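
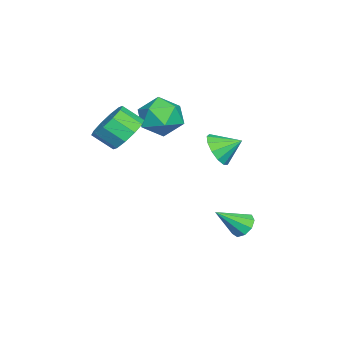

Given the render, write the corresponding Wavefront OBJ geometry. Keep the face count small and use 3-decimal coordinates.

v -2.333 0.104 2.281
v -1.353 -0.527 2.56
v -3.427 -1.473 2.56
v -2.447 -2.104 2.839
v -2.839 -1.246 3.579
v -2.162 -0.272 3.407
v -2.618 -1.728 1.713
v -1.941 -0.754 1.541
v -1.529 -1.66 2.209
v -1.665 -1.361 3.362
v -3.115 -0.639 1.758
v -3.251 -0.34 2.911
v -0.503 -1.956 2.202
v 0.452 -2.218 1.798
v 0.518 -3.206 2.593
v -0.437 -2.944 2.998
v 0.552 -1.804 2.304
v 0.617 -2.792 3.099
v 0.248 -1.448 2.771
v 0.314 -2.436 3.566
v -0.342 -1.286 3.021
v -0.277 -2.274 3.817
v -0.994 -1.38 2.959
v -0.928 -2.368 3.754
v -1.458 -1.694 2.607
v -1.392 -2.682 3.402
v -1.557 -2.108 2.101
v -1.492 -3.096 2.896
v -1.254 -2.464 1.634
v -1.188 -3.452 2.429
v -0.663 -2.626 1.383
v -0.598 -3.614 2.179
v -0.012 -2.532 1.446
v 0.054 -3.52 2.241
v -0.355 3.324 -2.77
v 0.281 3.563 -2.975
v 0.415 2.236 -1.65
v 0.116 3.828 -2.603
v -0.27 3.858 -2.309
v -0.696 3.637 -2.231
v -0.962 3.27 -2.405
v -0.944 2.928 -2.749
v -0.651 2.771 -3.103
v -0.219 2.873 -3.301
v 0.149 3.186 -3.25
v 0.851 2.425 2.523
v 1.746 2.643 2.393
v 0.689 3.455 3.137
v 1.484 2.844 1.986
v 1.022 2.913 1.75
v 0.505 2.826 1.759
v 0.098 2.612 2.01
v -0.07 2.339 2.425
v 0.055 2.093 2.87
v 0.432 1.952 3.206
v 0.942 1.962 3.324
v 1.424 2.118 3.189
v 1.723 2.372 2.842
f 1 12 6
f 1 6 2
f 1 2 8
f 1 8 11
f 1 11 12
f 2 6 10
f 6 12 5
f 12 11 3
f 11 8 7
f 8 2 9
f 4 10 5
f 4 5 3
f 4 3 7
f 4 7 9
f 4 9 10
f 5 10 6
f 3 5 12
f 7 3 11
f 9 7 8
f 10 9 2
f 14 13 17
f 14 17 15
f 15 17 18
f 15 18 16
f 17 13 19
f 17 19 18
f 18 19 20
f 18 20 16
f 19 13 21
f 19 21 20
f 20 21 22
f 20 22 16
f 21 13 23
f 21 23 22
f 22 23 24
f 22 24 16
f 23 13 25
f 23 25 24
f 24 25 26
f 24 26 16
f 25 13 27
f 25 27 26
f 26 27 28
f 26 28 16
f 27 13 29
f 27 29 28
f 28 29 30
f 28 30 16
f 29 13 31
f 29 31 30
f 30 31 32
f 30 32 16
f 31 13 33
f 31 33 32
f 32 33 34
f 32 34 16
f 33 13 14
f 33 14 34
f 34 14 15
f 34 15 16
f 36 35 38
f 36 38 37
f 38 35 39
f 38 39 37
f 39 35 40
f 39 40 37
f 40 35 41
f 40 41 37
f 41 35 42
f 41 42 37
f 42 35 43
f 42 43 37
f 43 35 44
f 43 44 37
f 44 35 45
f 44 45 37
f 45 35 36
f 45 36 37
f 47 46 49
f 47 49 48
f 49 46 50
f 49 50 48
f 50 46 51
f 50 51 48
f 51 46 52
f 51 52 48
f 52 46 53
f 52 53 48
f 53 46 54
f 53 54 48
f 54 46 55
f 54 55 48
f 55 46 56
f 55 56 48
f 56 46 57
f 56 57 48
f 57 46 58
f 57 58 48
f 58 46 47
f 58 47 48



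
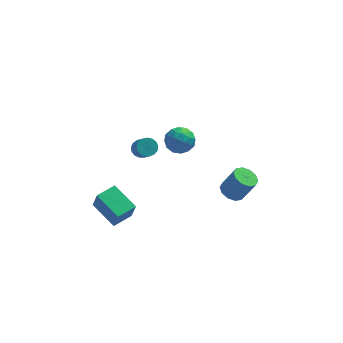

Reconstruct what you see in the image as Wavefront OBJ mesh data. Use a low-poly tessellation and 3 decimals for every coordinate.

v -4.699 -0.251 -3.602
v -4.44 -0.671 -2.292
v -3.671 0.605 -3.532
v -3.411 0.186 -2.222
v -3.509 -1.626 -4.278
v -3.249 -2.045 -2.968
v -2.48 -0.769 -4.208
v -2.221 -1.189 -2.898
v -1.791 3.196 -1.626
v -1.161 3.345 -1.685
v -0.839 2.394 -0.653
v -1.469 2.244 -0.594
v -1.265 3.544 -1.469
v -0.943 2.592 -0.438
v -1.489 3.663 -1.289
v -1.167 2.711 -0.258
v -1.783 3.675 -1.186
v -1.46 2.723 -0.155
v -2.078 3.577 -1.184
v -1.756 2.625 -0.153
v -2.308 3.392 -1.283
v -1.985 2.44 -0.252
v -2.419 3.162 -1.461
v -2.097 2.21 -0.429
v -2.387 2.94 -1.676
v -2.064 1.988 -0.645
v -2.218 2.776 -1.88
v -1.895 1.824 -0.848
v -1.951 2.709 -2.025
v -1.628 1.757 -0.994
v -1.648 2.753 -2.079
v -1.325 1.801 -1.048
v -1.378 2.899 -2.029
v -1.055 1.947 -0.998
v -1.202 3.112 -1.887
v -0.879 2.161 -0.856
v 0.6 1.259 1.403
v 1.25 0.576 1.567
v -0.53 0.284 1.813
v 0.12 -0.399 1.977
v 0.074 0.364 2.551
v 0.772 0.967 2.298
v -0.052 -0.107 1.082
v 0.646 0.496 0.829
v 0.846 -0.269 1.368
v 0.924 0.023 2.277
v -0.204 0.837 1.103
v -0.126 1.129 2.012
v 1.024 1.003 1.449
v -0.304 -0.143 1.931
v -0.331 0.306 2.269
v 0.05 -0.096 2.365
v 0.744 1.233 1.879
v 1.125 0.832 1.975
v 0.434 0.707 2.554
v -0.405 0.028 1.405
v -0.024 -0.373 1.501
v 0.67 0.956 1.015
v 1.051 0.554 1.111
v 0.286 0.153 0.826
v 1.169 0.105 1.429
v 0.505 -0.468 1.67
v 0.404 -0.296 1.144
v 0.814 0.058 0.995
v 1.215 0.276 1.962
v 0.55 -0.297 2.203
v 0.523 0.152 2.541
v 0.934 0.506 2.392
v 0.978 -0.22 1.846
v 0.17 1.157 1.177
v -0.495 0.584 1.418
v -0.214 0.354 0.988
v 0.197 0.708 0.839
v 0.215 1.328 1.71
v -0.449 0.755 1.951
v -0.094 0.802 2.385
v 0.316 1.156 2.236
v -0.258 1.08 1.534
v 3.491 1.701 -4.524
v 4.03 1.178 -4.852
v 4.829 1.056 -3.345
v 4.289 1.579 -3.016
v 4.212 1.648 -4.91
v 5.01 1.525 -3.403
v 4.118 2.138 -4.82
v 4.917 2.015 -3.313
v 3.785 2.461 -4.618
v 4.583 2.338 -3.11
v 3.339 2.494 -4.379
v 4.138 2.371 -2.872
v 2.951 2.224 -4.195
v 3.75 2.102 -2.688
v 2.77 1.755 -4.137
v 3.568 1.632 -2.63
v 2.863 1.265 -4.227
v 3.662 1.142 -2.72
v 3.197 0.942 -4.43
v 3.995 0.819 -2.922
v 3.642 0.909 -4.668
v 4.441 0.786 -3.161
f 2 4 1
f 5 2 1
f 1 4 3
f 3 5 1
f 2 8 4
f 6 2 5
f 6 8 2
f 4 8 3
f 7 5 3
f 3 8 7
f 7 6 5
f 8 6 7
f 10 9 13
f 10 13 11
f 11 13 14
f 11 14 12
f 13 9 15
f 13 15 14
f 14 15 16
f 14 16 12
f 15 9 17
f 15 17 16
f 16 17 18
f 16 18 12
f 17 9 19
f 17 19 18
f 18 19 20
f 18 20 12
f 19 9 21
f 19 21 20
f 20 21 22
f 20 22 12
f 21 9 23
f 21 23 22
f 22 23 24
f 22 24 12
f 23 9 25
f 23 25 24
f 24 25 26
f 24 26 12
f 25 9 27
f 25 27 26
f 26 27 28
f 26 28 12
f 27 9 29
f 27 29 28
f 28 29 30
f 28 30 12
f 29 9 31
f 29 31 30
f 30 31 32
f 30 32 12
f 31 9 33
f 31 33 32
f 32 33 34
f 32 34 12
f 33 9 35
f 33 35 34
f 34 35 36
f 34 36 12
f 35 9 10
f 35 10 36
f 36 10 11
f 36 11 12
f 37 74 53
f 74 48 77
f 53 77 42
f 74 77 53
f 37 53 49
f 53 42 54
f 49 54 38
f 53 54 49
f 37 49 58
f 49 38 59
f 58 59 44
f 49 59 58
f 37 58 70
f 58 44 73
f 70 73 47
f 58 73 70
f 37 70 74
f 70 47 78
f 74 78 48
f 70 78 74
f 38 54 65
f 54 42 68
f 65 68 46
f 54 68 65
f 42 77 55
f 77 48 76
f 55 76 41
f 77 76 55
f 48 78 75
f 78 47 71
f 75 71 39
f 78 71 75
f 47 73 72
f 73 44 60
f 72 60 43
f 73 60 72
f 44 59 64
f 59 38 61
f 64 61 45
f 59 61 64
f 40 66 52
f 66 46 67
f 52 67 41
f 66 67 52
f 40 52 50
f 52 41 51
f 50 51 39
f 52 51 50
f 40 50 57
f 50 39 56
f 57 56 43
f 50 56 57
f 40 57 62
f 57 43 63
f 62 63 45
f 57 63 62
f 40 62 66
f 62 45 69
f 66 69 46
f 62 69 66
f 41 67 55
f 67 46 68
f 55 68 42
f 67 68 55
f 39 51 75
f 51 41 76
f 75 76 48
f 51 76 75
f 43 56 72
f 56 39 71
f 72 71 47
f 56 71 72
f 45 63 64
f 63 43 60
f 64 60 44
f 63 60 64
f 46 69 65
f 69 45 61
f 65 61 38
f 69 61 65
f 80 79 83
f 80 83 81
f 81 83 84
f 81 84 82
f 83 79 85
f 83 85 84
f 84 85 86
f 84 86 82
f 85 79 87
f 85 87 86
f 86 87 88
f 86 88 82
f 87 79 89
f 87 89 88
f 88 89 90
f 88 90 82
f 89 79 91
f 89 91 90
f 90 91 92
f 90 92 82
f 91 79 93
f 91 93 92
f 92 93 94
f 92 94 82
f 93 79 95
f 93 95 94
f 94 95 96
f 94 96 82
f 95 79 97
f 95 97 96
f 96 97 98
f 96 98 82
f 97 79 99
f 97 99 98
f 98 99 100
f 98 100 82
f 99 79 80
f 99 80 100
f 100 80 81
f 100 81 82



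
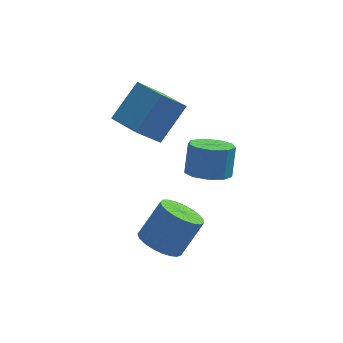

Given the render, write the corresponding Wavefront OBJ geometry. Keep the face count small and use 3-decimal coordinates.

v -0.418 -0.285 0.871
v 0.764 0.846 2.328
v -1.402 1.022 0.655
v -0.22 2.153 2.111
v 0.7 0.327 -0.511
v 1.882 1.458 0.945
v -0.284 1.634 -0.728
v 0.898 2.765 0.729
v 0.48 -3.175 -4.244
v 1.264 -2.833 -4.886
v 2.265 -2.183 -3.319
v 1.48 -2.525 -2.676
v 1 -2.476 -4.865
v 2 -1.826 -3.298
v 0.645 -2.24 -4.737
v 1.645 -1.59 -3.17
v 0.262 -2.166 -4.524
v 1.262 -1.515 -2.956
v -0.084 -2.266 -4.262
v 0.917 -1.615 -2.694
v -0.332 -2.523 -3.997
v 0.669 -1.873 -2.429
v -0.439 -2.893 -3.774
v 0.561 -2.243 -2.207
v -0.388 -3.312 -3.633
v 0.612 -2.662 -2.066
v -0.187 -3.707 -3.598
v 0.814 -3.057 -2.03
v 0.13 -4.01 -3.674
v 1.13 -3.36 -2.106
v 0.507 -4.169 -3.849
v 1.507 -3.519 -2.281
v 0.879 -4.156 -4.092
v 1.88 -3.506 -2.524
v 1.183 -3.973 -4.361
v 2.183 -3.323 -2.794
v 1.365 -3.653 -4.61
v 2.365 -3.002 -3.043
v 1.393 -3.249 -4.796
v 2.394 -2.599 -3.228
v 2.789 0.531 -3.037
v 3.433 -0.263 -2.72
v 3.634 0.454 -1.327
v 2.991 1.249 -1.643
v 3.825 0.262 -3.047
v 4.026 0.979 -1.654
v 3.732 0.912 -3.369
v 3.934 1.63 -1.976
v 3.199 1.385 -3.535
v 3.4 2.102 -2.142
v 2.473 1.458 -3.468
v 2.675 2.175 -2.075
v 1.896 1.097 -3.199
v 2.097 1.815 -1.806
v 1.737 0.472 -2.854
v 1.938 1.19 -1.461
v 2.07 -0.126 -2.594
v 2.271 0.592 -1.201
v 2.74 -0.416 -2.542
v 2.941 0.302 -1.148
f 2 4 1
f 5 2 1
f 1 4 3
f 3 5 1
f 2 8 4
f 6 2 5
f 6 8 2
f 4 8 3
f 7 5 3
f 3 8 7
f 7 6 5
f 8 6 7
f 10 9 13
f 10 13 11
f 11 13 14
f 11 14 12
f 13 9 15
f 13 15 14
f 14 15 16
f 14 16 12
f 15 9 17
f 15 17 16
f 16 17 18
f 16 18 12
f 17 9 19
f 17 19 18
f 18 19 20
f 18 20 12
f 19 9 21
f 19 21 20
f 20 21 22
f 20 22 12
f 21 9 23
f 21 23 22
f 22 23 24
f 22 24 12
f 23 9 25
f 23 25 24
f 24 25 26
f 24 26 12
f 25 9 27
f 25 27 26
f 26 27 28
f 26 28 12
f 27 9 29
f 27 29 28
f 28 29 30
f 28 30 12
f 29 9 31
f 29 31 30
f 30 31 32
f 30 32 12
f 31 9 33
f 31 33 32
f 32 33 34
f 32 34 12
f 33 9 35
f 33 35 34
f 34 35 36
f 34 36 12
f 35 9 37
f 35 37 36
f 36 37 38
f 36 38 12
f 37 9 39
f 37 39 38
f 38 39 40
f 38 40 12
f 39 9 10
f 39 10 40
f 40 10 11
f 40 11 12
f 42 41 45
f 42 45 43
f 43 45 46
f 43 46 44
f 45 41 47
f 45 47 46
f 46 47 48
f 46 48 44
f 47 41 49
f 47 49 48
f 48 49 50
f 48 50 44
f 49 41 51
f 49 51 50
f 50 51 52
f 50 52 44
f 51 41 53
f 51 53 52
f 52 53 54
f 52 54 44
f 53 41 55
f 53 55 54
f 54 55 56
f 54 56 44
f 55 41 57
f 55 57 56
f 56 57 58
f 56 58 44
f 57 41 59
f 57 59 58
f 58 59 60
f 58 60 44
f 59 41 42
f 59 42 60
f 60 42 43
f 60 43 44



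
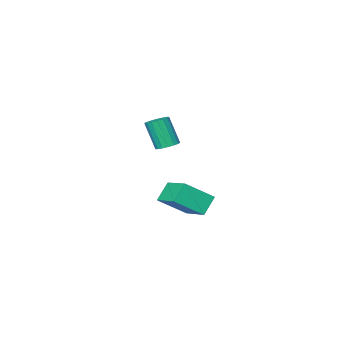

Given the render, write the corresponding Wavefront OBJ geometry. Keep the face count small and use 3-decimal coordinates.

v 0.715 -2.026 1.667
v 1.219 -1.959 1.635
v 1.37 -2.508 2.882
v 0.865 -2.574 2.913
v 1.139 -1.752 1.736
v 1.29 -2.301 2.982
v 0.962 -1.607 1.821
v 1.112 -2.156 3.068
v 0.728 -1.558 1.871
v 0.879 -2.107 3.117
v 0.491 -1.617 1.874
v 0.641 -2.165 3.12
v 0.305 -1.769 1.829
v 0.456 -2.317 3.076
v 0.213 -1.98 1.748
v 0.364 -2.528 2.994
v 0.236 -2.201 1.647
v 0.387 -2.75 2.894
v 0.369 -2.382 1.552
v 0.519 -2.931 2.798
v 0.581 -2.482 1.482
v 0.731 -3.03 2.729
v 0.823 -2.477 1.455
v 0.973 -3.026 2.701
v 1.041 -2.369 1.477
v 1.191 -2.917 2.723
v 1.184 -2.182 1.542
v 1.334 -2.73 2.788
v -1.66 -4.184 -3.641
v -2.336 -4.396 -2.879
v -1.474 -2.645 -3.049
v -2.15 -2.856 -2.287
v -0.51 -4.664 -2.753
v -1.186 -4.875 -1.991
v -0.324 -3.124 -2.161
v -1 -3.336 -1.399
f 2 1 5
f 2 5 3
f 3 5 6
f 3 6 4
f 5 1 7
f 5 7 6
f 6 7 8
f 6 8 4
f 7 1 9
f 7 9 8
f 8 9 10
f 8 10 4
f 9 1 11
f 9 11 10
f 10 11 12
f 10 12 4
f 11 1 13
f 11 13 12
f 12 13 14
f 12 14 4
f 13 1 15
f 13 15 14
f 14 15 16
f 14 16 4
f 15 1 17
f 15 17 16
f 16 17 18
f 16 18 4
f 17 1 19
f 17 19 18
f 18 19 20
f 18 20 4
f 19 1 21
f 19 21 20
f 20 21 22
f 20 22 4
f 21 1 23
f 21 23 22
f 22 23 24
f 22 24 4
f 23 1 25
f 23 25 24
f 24 25 26
f 24 26 4
f 25 1 27
f 25 27 26
f 26 27 28
f 26 28 4
f 27 1 2
f 27 2 28
f 28 2 3
f 28 3 4
f 30 32 29
f 33 30 29
f 29 32 31
f 31 33 29
f 30 36 32
f 34 30 33
f 34 36 30
f 32 36 31
f 35 33 31
f 31 36 35
f 35 34 33
f 36 34 35



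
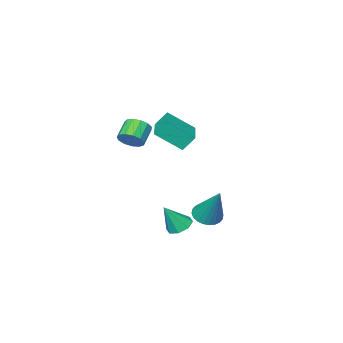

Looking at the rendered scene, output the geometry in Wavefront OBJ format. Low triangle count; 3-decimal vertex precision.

v -0.769 -1.677 -2.475
v -0.211 -1.343 -2.783
v -0.471 -0.523 -0.685
v -0.423 -1.174 -2.857
v -0.688 -1.082 -2.872
v -0.966 -1.081 -2.827
v -1.213 -1.17 -2.728
v -1.393 -1.336 -2.59
v -1.478 -1.554 -2.435
v -1.455 -1.791 -2.286
v -1.328 -2.011 -2.166
v -1.115 -2.18 -2.092
v -0.851 -2.272 -2.077
v -0.573 -2.274 -2.122
v -0.326 -2.185 -2.221
v -0.146 -2.018 -2.359
v -0.061 -1.8 -2.514
v -0.084 -1.563 -2.663
v 1.227 -1.202 -2.366
v 1.581 -1.664 -2.655
v 1.933 -1.418 -1.154
v 1.788 -1.213 -2.695
v 1.666 -0.756 -2.542
v 1.287 -0.56 -2.287
v 0.873 -0.74 -2.078
v 0.666 -1.191 -2.038
v 0.788 -1.648 -2.19
v 1.167 -1.844 -2.446
v 2.123 -3.402 2.255
v 2.489 -3.296 2.756
v 1.764 -3.672 3.366
v 1.397 -3.778 2.865
v 2.297 -3.001 2.709
v 1.572 -3.378 3.319
v 2.049 -2.834 2.518
v 1.324 -3.21 3.128
v 1.825 -2.847 2.243
v 1.099 -3.223 2.853
v 1.695 -3.036 1.972
v 0.969 -3.412 2.582
v 1.701 -3.341 1.791
v 0.975 -3.718 2.401
v 1.841 -3.666 1.757
v 1.115 -4.042 2.367
v 2.07 -3.906 1.881
v 1.345 -4.283 2.491
v 2.316 -3.987 2.124
v 1.591 -4.363 2.734
v 2.501 -3.882 2.408
v 1.775 -4.258 3.019
v 2.565 -3.624 2.644
v 1.84 -4.001 3.254
v 1.086 -1.162 2.731
v 1.965 -1.945 3.627
v 0.679 -0.836 3.415
v 1.559 -1.619 4.311
v 2.081 -0.001 2.769
v 2.961 -0.784 3.665
v 1.675 0.325 3.453
v 2.554 -0.458 4.349
f 2 1 4
f 2 4 3
f 4 1 5
f 4 5 3
f 5 1 6
f 5 6 3
f 6 1 7
f 6 7 3
f 7 1 8
f 7 8 3
f 8 1 9
f 8 9 3
f 9 1 10
f 9 10 3
f 10 1 11
f 10 11 3
f 11 1 12
f 11 12 3
f 12 1 13
f 12 13 3
f 13 1 14
f 13 14 3
f 14 1 15
f 14 15 3
f 15 1 16
f 15 16 3
f 16 1 17
f 16 17 3
f 17 1 18
f 17 18 3
f 18 1 2
f 18 2 3
f 20 19 22
f 20 22 21
f 22 19 23
f 22 23 21
f 23 19 24
f 23 24 21
f 24 19 25
f 24 25 21
f 25 19 26
f 25 26 21
f 26 19 27
f 26 27 21
f 27 19 28
f 27 28 21
f 28 19 20
f 28 20 21
f 30 29 33
f 30 33 31
f 31 33 34
f 31 34 32
f 33 29 35
f 33 35 34
f 34 35 36
f 34 36 32
f 35 29 37
f 35 37 36
f 36 37 38
f 36 38 32
f 37 29 39
f 37 39 38
f 38 39 40
f 38 40 32
f 39 29 41
f 39 41 40
f 40 41 42
f 40 42 32
f 41 29 43
f 41 43 42
f 42 43 44
f 42 44 32
f 43 29 45
f 43 45 44
f 44 45 46
f 44 46 32
f 45 29 47
f 45 47 46
f 46 47 48
f 46 48 32
f 47 29 49
f 47 49 48
f 48 49 50
f 48 50 32
f 49 29 51
f 49 51 50
f 50 51 52
f 50 52 32
f 51 29 30
f 51 30 52
f 52 30 31
f 52 31 32
f 54 56 53
f 57 54 53
f 53 56 55
f 55 57 53
f 54 60 56
f 58 54 57
f 58 60 54
f 56 60 55
f 59 57 55
f 55 60 59
f 59 58 57
f 60 58 59



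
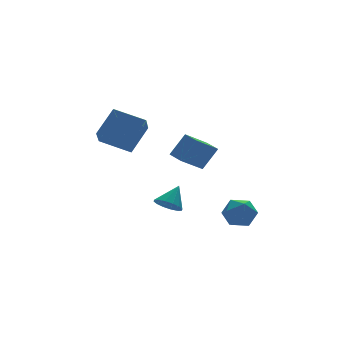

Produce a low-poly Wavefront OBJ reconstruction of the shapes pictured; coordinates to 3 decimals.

v 0.268 -2.812 -1.906
v 1.018 -3.019 -2.674
v 0.962 -4.081 -0.886
v 1.712 -4.288 -1.654
v 1.747 -3.349 -1.096
v 1.318 -2.565 -1.726
v 0.662 -4.535 -1.834
v 0.233 -3.751 -2.464
v 1.261 -4.085 -2.63
v 1.932 -3.351 -2.173
v 0.048 -3.749 -1.387
v 0.719 -3.015 -0.93
v -3.274 1.307 2.56
v -1.9 1.875 4.044
v -4.576 2.783 3.201
v -3.202 3.351 4.685
v -2.598 2.349 1.535
v -1.224 2.917 3.019
v -3.9 3.825 2.176
v -2.526 4.393 3.66
v 1.284 1.059 -0.054
v -0.256 0.845 0.948
v 1.21 2.219 0.08
v -0.331 2.005 1.082
v 2.231 0.955 1.378
v 0.69 0.741 2.38
v 2.156 2.115 1.512
v 0.616 1.901 2.514
v -3.805 -4.122 -0.038
v -3.385 -3.652 -0.593
v -2.875 -3.658 1.058
v -3.697 -3.392 -0.439
v -4.038 -3.327 -0.177
v -4.317 -3.476 0.122
v -4.458 -3.798 0.378
v -4.424 -4.206 0.523
v -4.224 -4.592 0.517
v -3.912 -4.853 0.363
v -3.571 -4.917 0.101
v -3.292 -4.768 -0.198
v -3.151 -4.447 -0.454
v -3.185 -4.038 -0.599
f 1 12 6
f 1 6 2
f 1 2 8
f 1 8 11
f 1 11 12
f 2 6 10
f 6 12 5
f 12 11 3
f 11 8 7
f 8 2 9
f 4 10 5
f 4 5 3
f 4 3 7
f 4 7 9
f 4 9 10
f 5 10 6
f 3 5 12
f 7 3 11
f 9 7 8
f 10 9 2
f 14 16 13
f 17 14 13
f 13 16 15
f 15 17 13
f 14 20 16
f 18 14 17
f 18 20 14
f 16 20 15
f 19 17 15
f 15 20 19
f 19 18 17
f 20 18 19
f 22 24 21
f 25 22 21
f 21 24 23
f 23 25 21
f 22 28 24
f 26 22 25
f 26 28 22
f 24 28 23
f 27 25 23
f 23 28 27
f 27 26 25
f 28 26 27
f 30 29 32
f 30 32 31
f 32 29 33
f 32 33 31
f 33 29 34
f 33 34 31
f 34 29 35
f 34 35 31
f 35 29 36
f 35 36 31
f 36 29 37
f 36 37 31
f 37 29 38
f 37 38 31
f 38 29 39
f 38 39 31
f 39 29 40
f 39 40 31
f 40 29 41
f 40 41 31
f 41 29 42
f 41 42 31
f 42 29 30
f 42 30 31



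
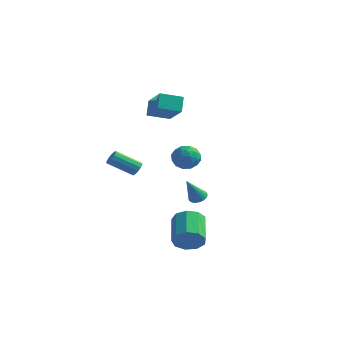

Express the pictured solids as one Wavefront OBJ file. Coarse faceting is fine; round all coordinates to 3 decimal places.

v -1.878 2.381 0.025
v -1.063 2.774 -0.167
v -1.257 1.026 -0.113
v -0.442 1.419 -0.305
v -0.798 1.485 0.547
v -1.182 2.323 0.632
v -1.138 1.477 -0.912
v -1.522 2.315 -0.827
v -0.605 2.215 -0.746
v -0.395 2.22 0.155
v -1.925 1.58 -0.435
v -1.715 1.585 0.466
v -1.525 2.697 -0.059
v -0.795 1.103 -0.221
v -1.005 1.142 0.28
v -0.525 1.373 0.167
v -1.595 2.431 0.41
v -1.116 2.662 0.297
v -0.96 1.904 0.717
v -1.204 1.138 -0.577
v -0.725 1.369 -0.69
v -1.795 2.427 -0.447
v -1.315 2.658 -0.56
v -1.36 1.896 -0.997
v -0.777 2.599 -0.512
v -0.412 1.803 -0.593
v -0.821 1.837 -0.95
v -1.046 2.329 -0.9
v -0.653 2.602 0.018
v -0.288 1.805 -0.063
v -0.498 1.844 0.437
v -0.723 2.337 0.487
v -0.384 2.274 -0.323
v -2.032 1.995 -0.217
v -1.667 1.198 -0.298
v -1.597 1.463 -0.767
v -1.822 1.956 -0.717
v -1.908 1.997 0.313
v -1.543 1.201 0.232
v -1.274 1.471 0.62
v -1.499 1.963 0.67
v -1.936 1.526 0.043
v -4.498 2.978 2.284
v -3.077 1.939 3.411
v -4.762 3.631 3.219
v -3.341 2.591 4.346
v -3.479 3.949 1.894
v -2.058 2.909 3.021
v -3.743 4.601 2.829
v -2.322 3.562 3.956
v -1.954 -2.085 0.069
v -1.649 -2.073 0.477
v -2.88 -2.863 1.42
v -3.186 -2.875 1.011
v -1.802 -1.829 0.482
v -3.033 -2.619 1.425
v -2.002 -1.667 0.356
v -3.233 -2.456 1.299
v -2.188 -1.637 0.139
v -3.419 -2.427 1.082
v -2.299 -1.75 -0.101
v -3.53 -2.539 0.842
v -2.301 -1.969 -0.287
v -3.532 -2.758 0.656
v -2.193 -2.225 -0.36
v -3.424 -3.014 0.583
v -2.009 -2.437 -0.297
v -3.24 -3.226 0.646
v -1.808 -2.537 -0.118
v -3.039 -3.326 0.825
v -1.653 -2.493 0.12
v -2.884 -3.283 1.063
v -1.594 -2.321 0.342
v -2.825 -3.11 1.285
v 0.909 -0.273 -2.104
v 1.258 -0.677 -2.302
v 0.691 -1.187 -0.616
v 1.402 -0.543 -2.198
v 1.47 -0.367 -2.08
v 1.453 -0.177 -1.966
v 1.353 -0.001 -1.872
v 1.186 0.133 -1.814
v 0.976 0.205 -1.8
v 0.756 0.205 -1.833
v 0.559 0.132 -1.906
v 0.415 -0.003 -2.01
v 0.347 -0.178 -2.128
v 0.364 -0.368 -2.242
v 0.464 -0.544 -2.336
v 0.632 -0.678 -2.394
v 0.841 -0.751 -2.407
v 1.061 -0.75 -2.375
v 1.89 -2.941 -4.35
v 2.513 -2.985 -3.621
v 1.593 -1.443 -2.741
v 0.97 -1.399 -3.47
v 2.741 -2.583 -4.088
v 1.821 -1.041 -3.207
v 2.571 -2.349 -4.677
v 1.651 -0.806 -3.796
v 2.082 -2.391 -5.113
v 1.162 -0.849 -4.233
v 1.503 -2.691 -5.193
v 0.583 -1.149 -4.312
v 1.105 -3.108 -4.878
v 0.185 -1.566 -3.997
v 1.075 -3.447 -4.316
v 0.155 -1.905 -3.436
v 1.425 -3.549 -3.77
v 0.506 -2.007 -2.89
v 1.994 -3.367 -3.496
v 1.074 -1.825 -2.616
f 1 38 17
f 38 12 41
f 17 41 6
f 38 41 17
f 1 17 13
f 17 6 18
f 13 18 2
f 17 18 13
f 1 13 22
f 13 2 23
f 22 23 8
f 13 23 22
f 1 22 34
f 22 8 37
f 34 37 11
f 22 37 34
f 1 34 38
f 34 11 42
f 38 42 12
f 34 42 38
f 2 18 29
f 18 6 32
f 29 32 10
f 18 32 29
f 6 41 19
f 41 12 40
f 19 40 5
f 41 40 19
f 12 42 39
f 42 11 35
f 39 35 3
f 42 35 39
f 11 37 36
f 37 8 24
f 36 24 7
f 37 24 36
f 8 23 28
f 23 2 25
f 28 25 9
f 23 25 28
f 4 30 16
f 30 10 31
f 16 31 5
f 30 31 16
f 4 16 14
f 16 5 15
f 14 15 3
f 16 15 14
f 4 14 21
f 14 3 20
f 21 20 7
f 14 20 21
f 4 21 26
f 21 7 27
f 26 27 9
f 21 27 26
f 4 26 30
f 26 9 33
f 30 33 10
f 26 33 30
f 5 31 19
f 31 10 32
f 19 32 6
f 31 32 19
f 3 15 39
f 15 5 40
f 39 40 12
f 15 40 39
f 7 20 36
f 20 3 35
f 36 35 11
f 20 35 36
f 9 27 28
f 27 7 24
f 28 24 8
f 27 24 28
f 10 33 29
f 33 9 25
f 29 25 2
f 33 25 29
f 44 46 43
f 47 44 43
f 43 46 45
f 45 47 43
f 44 50 46
f 48 44 47
f 48 50 44
f 46 50 45
f 49 47 45
f 45 50 49
f 49 48 47
f 50 48 49
f 52 51 55
f 52 55 53
f 53 55 56
f 53 56 54
f 55 51 57
f 55 57 56
f 56 57 58
f 56 58 54
f 57 51 59
f 57 59 58
f 58 59 60
f 58 60 54
f 59 51 61
f 59 61 60
f 60 61 62
f 60 62 54
f 61 51 63
f 61 63 62
f 62 63 64
f 62 64 54
f 63 51 65
f 63 65 64
f 64 65 66
f 64 66 54
f 65 51 67
f 65 67 66
f 66 67 68
f 66 68 54
f 67 51 69
f 67 69 68
f 68 69 70
f 68 70 54
f 69 51 71
f 69 71 70
f 70 71 72
f 70 72 54
f 71 51 73
f 71 73 72
f 72 73 74
f 72 74 54
f 73 51 52
f 73 52 74
f 74 52 53
f 74 53 54
f 76 75 78
f 76 78 77
f 78 75 79
f 78 79 77
f 79 75 80
f 79 80 77
f 80 75 81
f 80 81 77
f 81 75 82
f 81 82 77
f 82 75 83
f 82 83 77
f 83 75 84
f 83 84 77
f 84 75 85
f 84 85 77
f 85 75 86
f 85 86 77
f 86 75 87
f 86 87 77
f 87 75 88
f 87 88 77
f 88 75 89
f 88 89 77
f 89 75 90
f 89 90 77
f 90 75 91
f 90 91 77
f 91 75 92
f 91 92 77
f 92 75 76
f 92 76 77
f 94 93 97
f 94 97 95
f 95 97 98
f 95 98 96
f 97 93 99
f 97 99 98
f 98 99 100
f 98 100 96
f 99 93 101
f 99 101 100
f 100 101 102
f 100 102 96
f 101 93 103
f 101 103 102
f 102 103 104
f 102 104 96
f 103 93 105
f 103 105 104
f 104 105 106
f 104 106 96
f 105 93 107
f 105 107 106
f 106 107 108
f 106 108 96
f 107 93 109
f 107 109 108
f 108 109 110
f 108 110 96
f 109 93 111
f 109 111 110
f 110 111 112
f 110 112 96
f 111 93 94
f 111 94 112
f 112 94 95
f 112 95 96



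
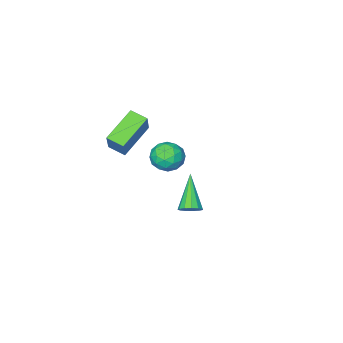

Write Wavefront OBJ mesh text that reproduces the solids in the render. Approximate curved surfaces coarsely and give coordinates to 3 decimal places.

v -0.522 -1.774 0.191
v -0.027 -1.82 -0.601
v 0.287 -2.92 0.761
v 0.782 -2.966 -0.031
v 0.879 -2.231 0.54
v 0.379 -1.522 0.187
v -0.119 -3.218 -0.027
v -0.619 -2.509 -0.38
v 0.222 -2.711 -0.737
v 0.839 -2.102 -0.386
v -0.579 -2.638 0.546
v 0.038 -2.029 0.897
v -0.345 -1.696 -0.255
v 0.605 -3.044 0.415
v 0.663 -2.612 0.751
v 0.954 -2.638 0.285
v -0.107 -1.522 0.209
v 0.184 -1.548 -0.257
v 0.717 -1.79 0.413
v 0.076 -3.192 0.417
v 0.367 -3.218 -0.049
v -0.694 -2.102 -0.125
v -0.403 -2.128 -0.591
v -0.457 -2.95 -0.253
v 0.092 -2.247 -0.801
v 0.567 -2.921 -0.466
v 0.037 -3.069 -0.463
v -0.256 -2.653 -0.67
v 0.454 -1.889 -0.595
v 0.93 -2.562 -0.26
v 0.987 -2.13 0.076
v 0.693 -1.714 -0.131
v 0.601 -2.413 -0.674
v -0.67 -2.178 0.42
v -0.194 -2.851 0.755
v -0.433 -3.026 0.291
v -0.727 -2.61 0.084
v -0.307 -1.819 0.626
v 0.168 -2.493 0.961
v 0.516 -2.087 0.83
v 0.223 -1.671 0.623
v -0.341 -2.327 0.834
v 3.24 3.725 1.378
v 3.766 3.585 1.577
v 2.4 2.575 2.782
v 3.674 3.852 1.741
v 3.444 4.079 1.79
v 3.149 4.194 1.707
v 2.883 4.16 1.52
v 2.73 3.988 1.288
v 2.739 3.732 1.085
v 2.907 3.475 0.974
v 3.181 3.296 0.991
v 3.473 3.254 1.132
v 3.691 3.362 1.35
v 2.623 -2.377 1.248
v 3.009 -3.212 1.523
v 0.892 -2.851 2.24
v 1.279 -3.686 2.514
v 3.161 -1.714 2.506
v 3.548 -2.549 2.78
v 1.431 -2.188 3.497
v 1.817 -3.023 3.772
f 1 38 17
f 38 12 41
f 17 41 6
f 38 41 17
f 1 17 13
f 17 6 18
f 13 18 2
f 17 18 13
f 1 13 22
f 13 2 23
f 22 23 8
f 13 23 22
f 1 22 34
f 22 8 37
f 34 37 11
f 22 37 34
f 1 34 38
f 34 11 42
f 38 42 12
f 34 42 38
f 2 18 29
f 18 6 32
f 29 32 10
f 18 32 29
f 6 41 19
f 41 12 40
f 19 40 5
f 41 40 19
f 12 42 39
f 42 11 35
f 39 35 3
f 42 35 39
f 11 37 36
f 37 8 24
f 36 24 7
f 37 24 36
f 8 23 28
f 23 2 25
f 28 25 9
f 23 25 28
f 4 30 16
f 30 10 31
f 16 31 5
f 30 31 16
f 4 16 14
f 16 5 15
f 14 15 3
f 16 15 14
f 4 14 21
f 14 3 20
f 21 20 7
f 14 20 21
f 4 21 26
f 21 7 27
f 26 27 9
f 21 27 26
f 4 26 30
f 26 9 33
f 30 33 10
f 26 33 30
f 5 31 19
f 31 10 32
f 19 32 6
f 31 32 19
f 3 15 39
f 15 5 40
f 39 40 12
f 15 40 39
f 7 20 36
f 20 3 35
f 36 35 11
f 20 35 36
f 9 27 28
f 27 7 24
f 28 24 8
f 27 24 28
f 10 33 29
f 33 9 25
f 29 25 2
f 33 25 29
f 44 43 46
f 44 46 45
f 46 43 47
f 46 47 45
f 47 43 48
f 47 48 45
f 48 43 49
f 48 49 45
f 49 43 50
f 49 50 45
f 50 43 51
f 50 51 45
f 51 43 52
f 51 52 45
f 52 43 53
f 52 53 45
f 53 43 54
f 53 54 45
f 54 43 55
f 54 55 45
f 55 43 44
f 55 44 45
f 57 59 56
f 60 57 56
f 56 59 58
f 58 60 56
f 57 63 59
f 61 57 60
f 61 63 57
f 59 63 58
f 62 60 58
f 58 63 62
f 62 61 60
f 63 61 62



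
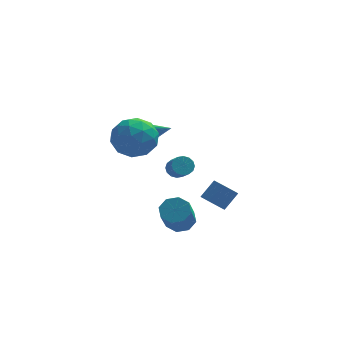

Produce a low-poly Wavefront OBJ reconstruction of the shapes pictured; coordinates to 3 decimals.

v -1.823 -2.621 1.346
v -0.84 -1.928 1.469
v -1.16 -3.812 2.751
v -0.177 -3.119 2.874
v -1.258 -2.701 3.218
v -1.668 -1.965 2.35
v -0.332 -3.775 1.87
v -0.742 -3.039 1.002
v 0.082 -2.641 1.793
v -0.491 -1.977 2.626
v -1.509 -3.763 1.594
v -2.082 -3.099 2.427
v -1.39 -2.171 1.285
v -0.61 -3.569 2.935
v -1.246 -3.324 3.138
v -0.668 -2.916 3.21
v -1.876 -2.192 1.802
v -1.298 -1.785 1.874
v -1.544 -2.239 2.902
v -0.702 -3.955 2.346
v -0.124 -3.548 2.418
v -1.332 -2.824 1.01
v -0.754 -2.416 1.082
v -0.456 -3.501 1.318
v -0.27 -2.182 1.547
v 0.12 -2.882 2.373
v 0.028 -3.267 1.783
v -0.213 -2.835 1.273
v -0.607 -1.792 2.037
v -0.217 -2.491 2.862
v -0.852 -2.246 3.064
v -1.093 -1.813 2.554
v -0.065 -2.211 2.227
v -1.783 -3.249 1.358
v -1.393 -3.948 2.183
v -0.907 -3.927 1.666
v -1.148 -3.494 1.156
v -2.12 -2.858 1.847
v -1.73 -3.558 2.673
v -1.787 -2.905 2.947
v -2.028 -2.473 2.437
v -1.935 -3.529 1.993
v -0.441 -0.13 0.848
v -0.098 -0.036 0.353
v 0.761 -0.81 1.552
v -0.056 0.204 0.513
v -0.102 0.368 0.751
v -0.226 0.418 1.01
v -0.399 0.342 1.233
v -0.582 0.158 1.367
v -0.732 -0.092 1.383
v -0.816 -0.35 1.276
v -0.814 -0.558 1.071
v -0.726 -0.668 0.815
v -0.573 -0.655 0.567
v -0.39 -0.521 0.383
v -0.218 -0.298 0.306
v 1.133 -2.204 -3.947
v 1.529 -2.759 -4.346
v 1.244 -4.01 -2.892
v 0.847 -3.456 -2.493
v 1.889 -2.428 -3.991
v 1.604 -3.679 -2.537
v 1.806 -1.966 -3.61
v 1.52 -3.218 -2.155
v 1.329 -1.643 -3.426
v 1.043 -2.895 -1.972
v 0.736 -1.65 -3.548
v 0.451 -2.901 -2.094
v 0.376 -1.981 -3.903
v 0.091 -3.232 -2.449
v 0.46 -2.442 -4.285
v 0.174 -3.694 -2.83
v 0.937 -2.765 -4.468
v 0.651 -4.017 -3.014
v 2.799 0.037 -4.253
v 3.121 0.438 -4.743
v 3.803 0.923 -3.897
v 3.481 0.523 -3.407
v 2.808 0.65 -4.612
v 3.49 1.135 -3.766
v 2.492 0.668 -4.367
v 3.174 1.153 -3.521
v 2.274 0.485 -4.086
v 2.956 0.97 -3.24
v 2.222 0.16 -3.858
v 2.904 0.646 -3.012
v 2.353 -0.203 -3.755
v 3.035 0.282 -2.91
v 2.626 -0.49 -3.811
v 3.308 -0.005 -2.965
v 2.954 -0.61 -4.006
v 3.636 -0.125 -3.161
v 3.232 -0.524 -4.28
v 3.915 -0.039 -3.434
v 3.373 -0.26 -4.546
v 4.056 0.225 -3.7
v 3.332 0.099 -4.718
v 4.014 0.584 -3.872
v 1.014 -1.199 -0.998
v 1.305 -0.828 -0.678
v 1.577 -1.59 -0.042
v 1.286 -1.961 -0.362
v 1.033 -0.83 -0.565
v 1.305 -1.592 0.072
v 0.755 -0.931 -0.567
v 1.028 -1.693 0.07
v 0.547 -1.103 -0.685
v 0.82 -1.866 -0.048
v 0.464 -1.302 -0.887
v 0.737 -2.064 -0.25
v 0.529 -1.473 -1.119
v 0.801 -2.235 -0.482
v 0.723 -1.57 -1.318
v 0.995 -2.332 -0.682
v 0.995 -1.568 -1.432
v 1.267 -2.33 -0.795
v 1.272 -1.467 -1.43
v 1.545 -2.229 -0.793
v 1.48 -1.294 -1.312
v 1.753 -2.057 -0.675
v 1.563 -1.096 -1.11
v 1.836 -1.858 -0.473
v 1.499 -0.925 -0.878
v 1.771 -1.687 -0.241
f 1 38 17
f 38 12 41
f 17 41 6
f 38 41 17
f 1 17 13
f 17 6 18
f 13 18 2
f 17 18 13
f 1 13 22
f 13 2 23
f 22 23 8
f 13 23 22
f 1 22 34
f 22 8 37
f 34 37 11
f 22 37 34
f 1 34 38
f 34 11 42
f 38 42 12
f 34 42 38
f 2 18 29
f 18 6 32
f 29 32 10
f 18 32 29
f 6 41 19
f 41 12 40
f 19 40 5
f 41 40 19
f 12 42 39
f 42 11 35
f 39 35 3
f 42 35 39
f 11 37 36
f 37 8 24
f 36 24 7
f 37 24 36
f 8 23 28
f 23 2 25
f 28 25 9
f 23 25 28
f 4 30 16
f 30 10 31
f 16 31 5
f 30 31 16
f 4 16 14
f 16 5 15
f 14 15 3
f 16 15 14
f 4 14 21
f 14 3 20
f 21 20 7
f 14 20 21
f 4 21 26
f 21 7 27
f 26 27 9
f 21 27 26
f 4 26 30
f 26 9 33
f 30 33 10
f 26 33 30
f 5 31 19
f 31 10 32
f 19 32 6
f 31 32 19
f 3 15 39
f 15 5 40
f 39 40 12
f 15 40 39
f 7 20 36
f 20 3 35
f 36 35 11
f 20 35 36
f 9 27 28
f 27 7 24
f 28 24 8
f 27 24 28
f 10 33 29
f 33 9 25
f 29 25 2
f 33 25 29
f 44 43 46
f 44 46 45
f 46 43 47
f 46 47 45
f 47 43 48
f 47 48 45
f 48 43 49
f 48 49 45
f 49 43 50
f 49 50 45
f 50 43 51
f 50 51 45
f 51 43 52
f 51 52 45
f 52 43 53
f 52 53 45
f 53 43 54
f 53 54 45
f 54 43 55
f 54 55 45
f 55 43 56
f 55 56 45
f 56 43 57
f 56 57 45
f 57 43 44
f 57 44 45
f 59 58 62
f 59 62 60
f 60 62 63
f 60 63 61
f 62 58 64
f 62 64 63
f 63 64 65
f 63 65 61
f 64 58 66
f 64 66 65
f 65 66 67
f 65 67 61
f 66 58 68
f 66 68 67
f 67 68 69
f 67 69 61
f 68 58 70
f 68 70 69
f 69 70 71
f 69 71 61
f 70 58 72
f 70 72 71
f 71 72 73
f 71 73 61
f 72 58 74
f 72 74 73
f 73 74 75
f 73 75 61
f 74 58 59
f 74 59 75
f 75 59 60
f 75 60 61
f 77 76 80
f 77 80 78
f 78 80 81
f 78 81 79
f 80 76 82
f 80 82 81
f 81 82 83
f 81 83 79
f 82 76 84
f 82 84 83
f 83 84 85
f 83 85 79
f 84 76 86
f 84 86 85
f 85 86 87
f 85 87 79
f 86 76 88
f 86 88 87
f 87 88 89
f 87 89 79
f 88 76 90
f 88 90 89
f 89 90 91
f 89 91 79
f 90 76 92
f 90 92 91
f 91 92 93
f 91 93 79
f 92 76 94
f 92 94 93
f 93 94 95
f 93 95 79
f 94 76 96
f 94 96 95
f 95 96 97
f 95 97 79
f 96 76 98
f 96 98 97
f 97 98 99
f 97 99 79
f 98 76 77
f 98 77 99
f 99 77 78
f 99 78 79
f 101 100 104
f 101 104 102
f 102 104 105
f 102 105 103
f 104 100 106
f 104 106 105
f 105 106 107
f 105 107 103
f 106 100 108
f 106 108 107
f 107 108 109
f 107 109 103
f 108 100 110
f 108 110 109
f 109 110 111
f 109 111 103
f 110 100 112
f 110 112 111
f 111 112 113
f 111 113 103
f 112 100 114
f 112 114 113
f 113 114 115
f 113 115 103
f 114 100 116
f 114 116 115
f 115 116 117
f 115 117 103
f 116 100 118
f 116 118 117
f 117 118 119
f 117 119 103
f 118 100 120
f 118 120 119
f 119 120 121
f 119 121 103
f 120 100 122
f 120 122 121
f 121 122 123
f 121 123 103
f 122 100 124
f 122 124 123
f 123 124 125
f 123 125 103
f 124 100 101
f 124 101 125
f 125 101 102
f 125 102 103



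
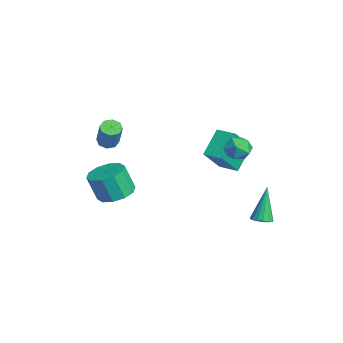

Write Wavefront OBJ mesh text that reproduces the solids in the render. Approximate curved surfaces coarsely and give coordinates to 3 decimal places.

v -2.09 -3.17 1.728
v -1.638 -2.892 1.468
v -0.819 -2.873 2.912
v -1.27 -3.15 3.172
v -1.943 -2.605 1.637
v -1.124 -2.586 3.081
v -2.334 -2.649 1.86
v -1.515 -2.63 3.303
v -2.581 -2.998 2.005
v -1.762 -2.978 3.449
v -2.541 -3.447 1.988
v -1.722 -3.428 3.432
v -2.236 -3.734 1.819
v -1.417 -3.715 3.263
v -1.845 -3.69 1.597
v -1.026 -3.671 3.04
v -1.598 -3.342 1.451
v -0.779 -3.322 2.895
v -0.121 2.921 1.862
v 0.682 1.864 3.411
v 0.718 3.659 1.93
v 1.522 2.602 3.479
v 0.798 1.978 0.741
v 1.602 0.921 2.29
v 1.638 2.716 0.809
v 2.441 1.659 2.358
v 4.115 3.255 -1.325
v 4.545 2.916 -1.106
v 3.485 3.705 0.605
v 4.664 3.171 -1.127
v 4.657 3.446 -1.193
v 4.526 3.676 -1.29
v 4.301 3.81 -1.394
v 4.033 3.817 -1.483
v 3.784 3.695 -1.536
v 3.61 3.472 -1.541
v 3.553 3.199 -1.496
v 3.624 2.939 -1.412
v 3.807 2.751 -1.308
v 4.061 2.679 -1.208
v 4.328 2.738 -1.135
v 3.324 2.391 4.266
v 3.855 2.802 3.814
v 3.965 1.278 4.006
v 4.496 1.689 3.554
v 4.485 1.789 4.357
v 4.089 2.477 4.518
v 3.731 1.603 3.302
v 3.335 2.291 3.463
v 4.107 2.315 3.218
v 4.573 2.43 3.871
v 3.247 1.65 3.949
v 3.713 1.765 4.602
v -2.573 -2.665 -2.646
v -1.918 -1.893 -2.299
v -2.152 -2.404 -0.726
v -2.807 -3.175 -1.074
v -2.533 -1.65 -2.311
v -2.767 -2.16 -0.738
v -3.163 -1.794 -2.451
v -3.397 -2.304 -0.879
v -3.567 -2.27 -2.666
v -3.801 -2.781 -1.094
v -3.592 -2.898 -2.874
v -3.826 -3.408 -1.301
v -3.228 -3.436 -2.994
v -3.462 -3.947 -1.421
v -2.613 -3.68 -2.982
v -2.847 -4.19 -1.409
v -1.983 -3.536 -2.841
v -2.217 -4.046 -1.269
v -1.579 -3.059 -2.626
v -1.813 -3.57 -1.054
v -1.554 -2.432 -2.419
v -1.788 -2.942 -0.846
f 2 1 5
f 2 5 3
f 3 5 6
f 3 6 4
f 5 1 7
f 5 7 6
f 6 7 8
f 6 8 4
f 7 1 9
f 7 9 8
f 8 9 10
f 8 10 4
f 9 1 11
f 9 11 10
f 10 11 12
f 10 12 4
f 11 1 13
f 11 13 12
f 12 13 14
f 12 14 4
f 13 1 15
f 13 15 14
f 14 15 16
f 14 16 4
f 15 1 17
f 15 17 16
f 16 17 18
f 16 18 4
f 17 1 2
f 17 2 18
f 18 2 3
f 18 3 4
f 20 22 19
f 23 20 19
f 19 22 21
f 21 23 19
f 20 26 22
f 24 20 23
f 24 26 20
f 22 26 21
f 25 23 21
f 21 26 25
f 25 24 23
f 26 24 25
f 28 27 30
f 28 30 29
f 30 27 31
f 30 31 29
f 31 27 32
f 31 32 29
f 32 27 33
f 32 33 29
f 33 27 34
f 33 34 29
f 34 27 35
f 34 35 29
f 35 27 36
f 35 36 29
f 36 27 37
f 36 37 29
f 37 27 38
f 37 38 29
f 38 27 39
f 38 39 29
f 39 27 40
f 39 40 29
f 40 27 41
f 40 41 29
f 41 27 28
f 41 28 29
f 42 53 47
f 42 47 43
f 42 43 49
f 42 49 52
f 42 52 53
f 43 47 51
f 47 53 46
f 53 52 44
f 52 49 48
f 49 43 50
f 45 51 46
f 45 46 44
f 45 44 48
f 45 48 50
f 45 50 51
f 46 51 47
f 44 46 53
f 48 44 52
f 50 48 49
f 51 50 43
f 55 54 58
f 55 58 56
f 56 58 59
f 56 59 57
f 58 54 60
f 58 60 59
f 59 60 61
f 59 61 57
f 60 54 62
f 60 62 61
f 61 62 63
f 61 63 57
f 62 54 64
f 62 64 63
f 63 64 65
f 63 65 57
f 64 54 66
f 64 66 65
f 65 66 67
f 65 67 57
f 66 54 68
f 66 68 67
f 67 68 69
f 67 69 57
f 68 54 70
f 68 70 69
f 69 70 71
f 69 71 57
f 70 54 72
f 70 72 71
f 71 72 73
f 71 73 57
f 72 54 74
f 72 74 73
f 73 74 75
f 73 75 57
f 74 54 55
f 74 55 75
f 75 55 56
f 75 56 57



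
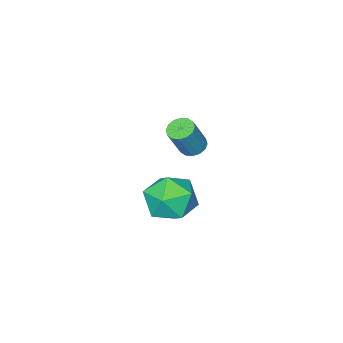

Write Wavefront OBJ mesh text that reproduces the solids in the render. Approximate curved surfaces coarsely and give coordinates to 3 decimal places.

v 2.524 3.529 -0.681
v 3.712 3.111 -0.76
v 1.928 2.089 -2
v 3.116 1.671 -2.079
v 2.462 1.516 -1.011
v 2.831 2.406 -0.196
v 2.809 2.794 -2.564
v 3.178 3.684 -1.749
v 3.888 2.656 -1.924
v 3.674 1.866 -0.964
v 1.966 3.334 -1.796
v 1.752 2.544 -0.836
v 2.616 3.708 2.445
v 3.005 4.098 2.235
v 3.713 4.143 3.624
v 3.324 3.752 3.835
v 2.776 4.267 2.346
v 3.483 4.312 3.735
v 2.504 4.285 2.484
v 3.212 4.33 3.873
v 2.262 4.149 2.611
v 2.97 4.194 4.001
v 2.115 3.895 2.694
v 2.823 3.94 4.084
v 2.103 3.59 2.711
v 2.81 3.635 4.1
v 2.227 3.317 2.656
v 2.935 3.362 4.045
v 2.457 3.148 2.545
v 3.164 3.193 3.934
v 2.728 3.13 2.407
v 3.436 3.175 3.796
v 2.97 3.266 2.279
v 3.678 3.311 3.669
v 3.117 3.52 2.196
v 3.825 3.565 3.586
v 3.13 3.825 2.18
v 3.837 3.87 3.569
f 1 12 6
f 1 6 2
f 1 2 8
f 1 8 11
f 1 11 12
f 2 6 10
f 6 12 5
f 12 11 3
f 11 8 7
f 8 2 9
f 4 10 5
f 4 5 3
f 4 3 7
f 4 7 9
f 4 9 10
f 5 10 6
f 3 5 12
f 7 3 11
f 9 7 8
f 10 9 2
f 14 13 17
f 14 17 15
f 15 17 18
f 15 18 16
f 17 13 19
f 17 19 18
f 18 19 20
f 18 20 16
f 19 13 21
f 19 21 20
f 20 21 22
f 20 22 16
f 21 13 23
f 21 23 22
f 22 23 24
f 22 24 16
f 23 13 25
f 23 25 24
f 24 25 26
f 24 26 16
f 25 13 27
f 25 27 26
f 26 27 28
f 26 28 16
f 27 13 29
f 27 29 28
f 28 29 30
f 28 30 16
f 29 13 31
f 29 31 30
f 30 31 32
f 30 32 16
f 31 13 33
f 31 33 32
f 32 33 34
f 32 34 16
f 33 13 35
f 33 35 34
f 34 35 36
f 34 36 16
f 35 13 37
f 35 37 36
f 36 37 38
f 36 38 16
f 37 13 14
f 37 14 38
f 38 14 15
f 38 15 16



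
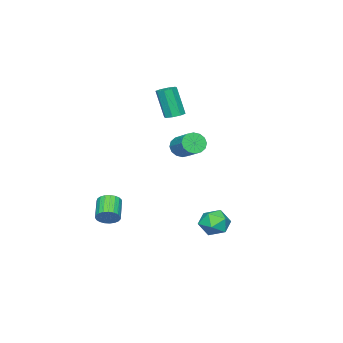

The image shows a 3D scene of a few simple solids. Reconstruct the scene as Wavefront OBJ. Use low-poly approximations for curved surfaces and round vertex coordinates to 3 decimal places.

v 2.287 -1.164 -3.281
v 2.744 -1.399 -2.852
v 1.751 -2.051 -2.15
v 1.293 -1.816 -2.579
v 2.671 -1.159 -2.732
v 1.678 -1.811 -2.03
v 2.531 -0.919 -2.707
v 1.538 -1.571 -2.005
v 2.349 -0.722 -2.782
v 1.356 -1.374 -2.08
v 2.156 -0.601 -2.942
v 1.163 -1.253 -2.24
v 1.986 -0.577 -3.162
v 0.993 -1.229 -2.46
v 1.868 -0.655 -3.401
v 0.874 -1.307 -2.7
v 1.822 -0.821 -3.62
v 0.828 -1.473 -2.919
v 1.856 -1.046 -3.781
v 0.863 -1.698 -3.079
v 1.965 -1.292 -3.855
v 0.972 -1.944 -3.153
v 2.13 -1.515 -3.829
v 1.136 -2.167 -3.128
v 2.321 -1.678 -3.709
v 1.328 -2.33 -3.007
v 2.507 -1.752 -3.515
v 1.514 -2.404 -2.813
v 2.655 -1.724 -3.28
v 1.661 -2.376 -2.578
v 2.738 -1.599 -3.046
v 1.745 -2.251 -2.344
v -3.496 -0.974 2.372
v -2.951 -0.739 2.457
v -2.978 -1.331 4.273
v -3.524 -1.566 4.188
v -3.287 -0.44 2.55
v -3.315 -1.033 4.365
v -3.746 -0.454 2.538
v -3.773 -1.047 4.354
v -4.059 -0.773 2.429
v -4.086 -1.365 4.245
v -4.042 -1.209 2.287
v -4.069 -1.801 4.103
v -3.705 -1.507 2.195
v -3.733 -2.1 4.01
v -3.247 -1.493 2.206
v -3.274 -2.086 4.022
v -2.934 -1.175 2.315
v -2.961 -1.767 4.131
v -1.624 3.072 -3.649
v -1.309 3.468 -2.849
v -0.291 3.392 -4.331
v 0.024 3.788 -3.531
v -0.11 2.852 -3.575
v -0.934 2.654 -3.154
v -0.666 4.206 -4.026
v -1.49 4.008 -3.605
v -0.717 4.168 -3.082
v -0.374 3.332 -2.804
v -1.226 3.528 -4.376
v -0.883 2.692 -4.098
v 1.729 3.128 2.627
v 2.232 3.136 2.169
v 2.873 4.321 2.895
v 2.371 4.312 3.353
v 1.985 3.35 2.038
v 2.627 4.535 2.764
v 1.67 3.505 2.064
v 2.311 4.689 2.79
v 1.371 3.558 2.242
v 2.012 4.743 2.967
v 1.167 3.496 2.522
v 1.809 4.681 3.248
v 1.115 3.336 2.831
v 1.756 4.52 3.557
v 1.227 3.119 3.085
v 1.868 4.304 3.811
v 1.473 2.905 3.216
v 2.115 4.09 3.942
v 1.789 2.751 3.19
v 2.43 3.935 3.916
v 2.088 2.697 3.013
v 2.729 3.882 3.738
v 2.291 2.759 2.732
v 2.933 3.944 3.458
v 2.344 2.92 2.423
v 2.985 4.104 3.149
f 2 1 5
f 2 5 3
f 3 5 6
f 3 6 4
f 5 1 7
f 5 7 6
f 6 7 8
f 6 8 4
f 7 1 9
f 7 9 8
f 8 9 10
f 8 10 4
f 9 1 11
f 9 11 10
f 10 11 12
f 10 12 4
f 11 1 13
f 11 13 12
f 12 13 14
f 12 14 4
f 13 1 15
f 13 15 14
f 14 15 16
f 14 16 4
f 15 1 17
f 15 17 16
f 16 17 18
f 16 18 4
f 17 1 19
f 17 19 18
f 18 19 20
f 18 20 4
f 19 1 21
f 19 21 20
f 20 21 22
f 20 22 4
f 21 1 23
f 21 23 22
f 22 23 24
f 22 24 4
f 23 1 25
f 23 25 24
f 24 25 26
f 24 26 4
f 25 1 27
f 25 27 26
f 26 27 28
f 26 28 4
f 27 1 29
f 27 29 28
f 28 29 30
f 28 30 4
f 29 1 31
f 29 31 30
f 30 31 32
f 30 32 4
f 31 1 2
f 31 2 32
f 32 2 3
f 32 3 4
f 34 33 37
f 34 37 35
f 35 37 38
f 35 38 36
f 37 33 39
f 37 39 38
f 38 39 40
f 38 40 36
f 39 33 41
f 39 41 40
f 40 41 42
f 40 42 36
f 41 33 43
f 41 43 42
f 42 43 44
f 42 44 36
f 43 33 45
f 43 45 44
f 44 45 46
f 44 46 36
f 45 33 47
f 45 47 46
f 46 47 48
f 46 48 36
f 47 33 49
f 47 49 48
f 48 49 50
f 48 50 36
f 49 33 34
f 49 34 50
f 50 34 35
f 50 35 36
f 51 62 56
f 51 56 52
f 51 52 58
f 51 58 61
f 51 61 62
f 52 56 60
f 56 62 55
f 62 61 53
f 61 58 57
f 58 52 59
f 54 60 55
f 54 55 53
f 54 53 57
f 54 57 59
f 54 59 60
f 55 60 56
f 53 55 62
f 57 53 61
f 59 57 58
f 60 59 52
f 64 63 67
f 64 67 65
f 65 67 68
f 65 68 66
f 67 63 69
f 67 69 68
f 68 69 70
f 68 70 66
f 69 63 71
f 69 71 70
f 70 71 72
f 70 72 66
f 71 63 73
f 71 73 72
f 72 73 74
f 72 74 66
f 73 63 75
f 73 75 74
f 74 75 76
f 74 76 66
f 75 63 77
f 75 77 76
f 76 77 78
f 76 78 66
f 77 63 79
f 77 79 78
f 78 79 80
f 78 80 66
f 79 63 81
f 79 81 80
f 80 81 82
f 80 82 66
f 81 63 83
f 81 83 82
f 82 83 84
f 82 84 66
f 83 63 85
f 83 85 84
f 84 85 86
f 84 86 66
f 85 63 87
f 85 87 86
f 86 87 88
f 86 88 66
f 87 63 64
f 87 64 88
f 88 64 65
f 88 65 66



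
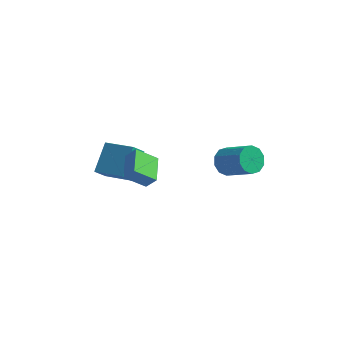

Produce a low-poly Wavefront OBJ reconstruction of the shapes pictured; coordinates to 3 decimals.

v -2.033 -1.281 -1.155
v -1.909 0.348 -0.036
v -3.855 -0.671 -1.841
v -3.731 0.958 -0.722
v -1.569 -0.778 -1.938
v -1.445 0.851 -0.819
v -3.391 -0.168 -2.624
v -3.267 1.461 -1.505
v 3.042 1.576 -1.179
v 3.533 1.343 -1.896
v 5.11 0.671 -0.598
v 4.618 0.904 0.119
v 3.654 1.871 -1.769
v 5.23 1.199 -0.471
v 3.541 2.287 -1.417
v 5.117 1.614 -0.118
v 3.237 2.43 -0.974
v 4.813 1.758 0.325
v 2.859 2.248 -0.609
v 4.435 1.576 0.689
v 2.55 1.809 -0.462
v 4.127 1.137 0.836
v 2.43 1.281 -0.589
v 4.006 0.609 0.709
v 2.543 0.866 -0.942
v 4.119 0.193 0.357
v 2.847 0.722 -1.385
v 4.423 0.05 -0.086
v 3.225 0.904 -1.749
v 4.801 0.232 -0.451
v -1.438 -2.937 0.61
v -0.853 -2.911 1.333
v -1.821 -1.342 0.863
v -1.236 -1.316 1.586
v -0.324 -2.524 -0.306
v 0.261 -2.498 0.417
v -0.707 -0.929 -0.053
v -0.122 -0.903 0.67
f 2 4 1
f 5 2 1
f 1 4 3
f 3 5 1
f 2 8 4
f 6 2 5
f 6 8 2
f 4 8 3
f 7 5 3
f 3 8 7
f 7 6 5
f 8 6 7
f 10 9 13
f 10 13 11
f 11 13 14
f 11 14 12
f 13 9 15
f 13 15 14
f 14 15 16
f 14 16 12
f 15 9 17
f 15 17 16
f 16 17 18
f 16 18 12
f 17 9 19
f 17 19 18
f 18 19 20
f 18 20 12
f 19 9 21
f 19 21 20
f 20 21 22
f 20 22 12
f 21 9 23
f 21 23 22
f 22 23 24
f 22 24 12
f 23 9 25
f 23 25 24
f 24 25 26
f 24 26 12
f 25 9 27
f 25 27 26
f 26 27 28
f 26 28 12
f 27 9 29
f 27 29 28
f 28 29 30
f 28 30 12
f 29 9 10
f 29 10 30
f 30 10 11
f 30 11 12
f 32 34 31
f 35 32 31
f 31 34 33
f 33 35 31
f 32 38 34
f 36 32 35
f 36 38 32
f 34 38 33
f 37 35 33
f 33 38 37
f 37 36 35
f 38 36 37



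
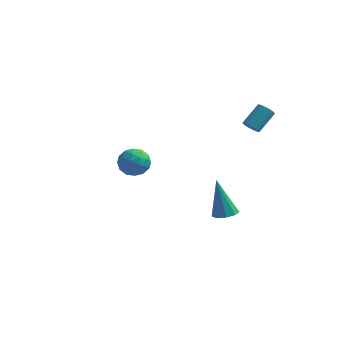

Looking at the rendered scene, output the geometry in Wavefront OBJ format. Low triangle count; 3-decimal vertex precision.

v 3.931 -3.807 0.086
v 4.367 -3.273 0.102
v 3.349 -3.393 2.114
v 3.943 -3.131 -0.049
v 3.513 -3.305 -0.136
v 3.279 -3.714 -0.12
v 3.35 -4.167 -0.007
v 3.692 -4.452 0.149
v 4.146 -4.435 0.276
v 4.5 -4.124 0.314
v 4.587 -3.665 0.245
v -2.747 3.645 -1.355
v -2.108 3.249 -1.946
v -3.892 2.931 -2.114
v -3.253 2.535 -2.705
v -3.291 2.262 -1.789
v -2.583 2.703 -1.32
v -3.417 3.477 -2.74
v -2.709 3.918 -2.271
v -2.522 3.145 -2.802
v -2.444 2.394 -2.214
v -3.556 3.786 -1.846
v -3.478 3.035 -1.258
v -2.327 3.509 -1.583
v -3.673 2.671 -2.477
v -3.695 2.51 -1.938
v -3.319 2.277 -2.285
v -2.606 3.189 -1.215
v -2.231 2.956 -1.563
v -2.926 2.376 -1.471
v -3.769 3.224 -2.497
v -3.394 2.991 -2.845
v -2.681 3.903 -1.775
v -2.305 3.67 -2.122
v -3.074 3.804 -2.589
v -2.194 3.215 -2.434
v -2.867 2.796 -2.881
v -2.964 3.35 -2.901
v -2.548 3.609 -2.625
v -2.149 2.774 -2.089
v -2.822 2.355 -2.535
v -2.844 2.194 -1.997
v -2.428 2.453 -1.721
v -2.392 2.713 -2.592
v -3.178 3.825 -1.525
v -3.851 3.406 -1.971
v -3.572 3.727 -2.339
v -3.156 3.986 -2.063
v -3.133 3.384 -1.179
v -3.806 2.965 -1.626
v -3.452 2.571 -1.435
v -3.036 2.83 -1.159
v -3.608 3.467 -1.468
v 3.573 2.256 2.456
v 4.053 2.139 2.293
v 4.587 3.127 3.162
v 4.107 3.244 3.324
v 4.001 2.284 2.161
v 4.535 3.272 3.03
v 3.883 2.424 2.074
v 4.417 3.412 2.943
v 3.719 2.539 2.044
v 4.253 3.527 2.913
v 3.532 2.611 2.078
v 4.066 3.599 2.947
v 3.351 2.629 2.168
v 3.885 3.616 3.037
v 3.204 2.59 2.303
v 3.738 3.577 3.172
v 3.114 2.5 2.461
v 3.648 3.488 3.33
v 3.093 2.373 2.618
v 3.627 3.361 3.487
v 3.145 2.228 2.75
v 3.679 3.216 3.619
v 3.263 2.088 2.837
v 3.797 3.076 3.706
v 3.427 1.973 2.867
v 3.961 2.961 3.736
v 3.614 1.901 2.833
v 4.148 2.889 3.702
v 3.795 1.884 2.743
v 4.329 2.871 3.612
v 3.942 1.923 2.608
v 4.476 2.91 3.477
v 4.032 2.012 2.45
v 4.566 3 3.319
f 2 1 4
f 2 4 3
f 4 1 5
f 4 5 3
f 5 1 6
f 5 6 3
f 6 1 7
f 6 7 3
f 7 1 8
f 7 8 3
f 8 1 9
f 8 9 3
f 9 1 10
f 9 10 3
f 10 1 11
f 10 11 3
f 11 1 2
f 11 2 3
f 12 49 28
f 49 23 52
f 28 52 17
f 49 52 28
f 12 28 24
f 28 17 29
f 24 29 13
f 28 29 24
f 12 24 33
f 24 13 34
f 33 34 19
f 24 34 33
f 12 33 45
f 33 19 48
f 45 48 22
f 33 48 45
f 12 45 49
f 45 22 53
f 49 53 23
f 45 53 49
f 13 29 40
f 29 17 43
f 40 43 21
f 29 43 40
f 17 52 30
f 52 23 51
f 30 51 16
f 52 51 30
f 23 53 50
f 53 22 46
f 50 46 14
f 53 46 50
f 22 48 47
f 48 19 35
f 47 35 18
f 48 35 47
f 19 34 39
f 34 13 36
f 39 36 20
f 34 36 39
f 15 41 27
f 41 21 42
f 27 42 16
f 41 42 27
f 15 27 25
f 27 16 26
f 25 26 14
f 27 26 25
f 15 25 32
f 25 14 31
f 32 31 18
f 25 31 32
f 15 32 37
f 32 18 38
f 37 38 20
f 32 38 37
f 15 37 41
f 37 20 44
f 41 44 21
f 37 44 41
f 16 42 30
f 42 21 43
f 30 43 17
f 42 43 30
f 14 26 50
f 26 16 51
f 50 51 23
f 26 51 50
f 18 31 47
f 31 14 46
f 47 46 22
f 31 46 47
f 20 38 39
f 38 18 35
f 39 35 19
f 38 35 39
f 21 44 40
f 44 20 36
f 40 36 13
f 44 36 40
f 55 54 58
f 55 58 56
f 56 58 59
f 56 59 57
f 58 54 60
f 58 60 59
f 59 60 61
f 59 61 57
f 60 54 62
f 60 62 61
f 61 62 63
f 61 63 57
f 62 54 64
f 62 64 63
f 63 64 65
f 63 65 57
f 64 54 66
f 64 66 65
f 65 66 67
f 65 67 57
f 66 54 68
f 66 68 67
f 67 68 69
f 67 69 57
f 68 54 70
f 68 70 69
f 69 70 71
f 69 71 57
f 70 54 72
f 70 72 71
f 71 72 73
f 71 73 57
f 72 54 74
f 72 74 73
f 73 74 75
f 73 75 57
f 74 54 76
f 74 76 75
f 75 76 77
f 75 77 57
f 76 54 78
f 76 78 77
f 77 78 79
f 77 79 57
f 78 54 80
f 78 80 79
f 79 80 81
f 79 81 57
f 80 54 82
f 80 82 81
f 81 82 83
f 81 83 57
f 82 54 84
f 82 84 83
f 83 84 85
f 83 85 57
f 84 54 86
f 84 86 85
f 85 86 87
f 85 87 57
f 86 54 55
f 86 55 87
f 87 55 56
f 87 56 57



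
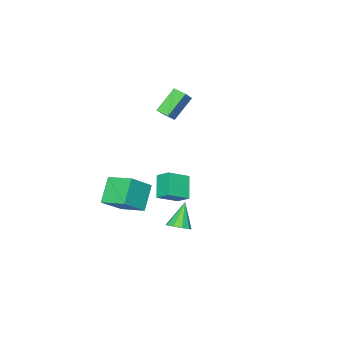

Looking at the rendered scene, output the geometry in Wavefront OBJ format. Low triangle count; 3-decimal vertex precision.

v -2.357 -2.684 2.667
v -3.758 -2.427 4.237
v -2.541 -1.856 2.367
v -3.943 -1.599 3.937
v -0.877 -1.921 3.863
v -2.279 -1.664 5.433
v -1.062 -1.093 3.563
v -2.463 -0.836 5.133
v 2.957 3.351 -0.862
v 2.02 2.521 0.403
v 2.932 4.287 -0.266
v 1.995 3.457 0.999
v 4.385 2.903 -0.099
v 3.448 2.073 1.166
v 4.36 3.839 0.497
v 3.423 3.009 1.762
v 1.555 -2.186 -2.078
v 3.212 -2.361 -0.801
v 1.361 -0.314 -1.571
v 3.019 -0.488 -0.294
v 2.821 -1.632 -3.646
v 4.479 -1.806 -2.369
v 2.628 0.241 -3.139
v 4.285 0.066 -1.862
v 1.021 1.684 -4.805
v 1.72 1.864 -4.356
v -0.001 1.336 -3.075
v 1.41 2.347 -4.442
v 0.918 2.521 -4.698
v 0.474 2.303 -5.004
v 0.286 1.796 -5.217
v 0.443 1.236 -5.237
v 0.87 0.886 -5.055
v 1.368 0.91 -4.756
v 1.704 1.296 -4.48
f 2 4 1
f 5 2 1
f 1 4 3
f 3 5 1
f 2 8 4
f 6 2 5
f 6 8 2
f 4 8 3
f 7 5 3
f 3 8 7
f 7 6 5
f 8 6 7
f 10 12 9
f 13 10 9
f 9 12 11
f 11 13 9
f 10 16 12
f 14 10 13
f 14 16 10
f 12 16 11
f 15 13 11
f 11 16 15
f 15 14 13
f 16 14 15
f 18 20 17
f 21 18 17
f 17 20 19
f 19 21 17
f 18 24 20
f 22 18 21
f 22 24 18
f 20 24 19
f 23 21 19
f 19 24 23
f 23 22 21
f 24 22 23
f 26 25 28
f 26 28 27
f 28 25 29
f 28 29 27
f 29 25 30
f 29 30 27
f 30 25 31
f 30 31 27
f 31 25 32
f 31 32 27
f 32 25 33
f 32 33 27
f 33 25 34
f 33 34 27
f 34 25 35
f 34 35 27
f 35 25 26
f 35 26 27



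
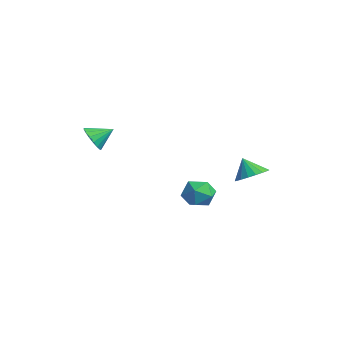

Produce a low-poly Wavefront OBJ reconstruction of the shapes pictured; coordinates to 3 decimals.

v 2.589 3.557 -1.749
v 3.437 2.93 -1.52
v 1.991 3.203 -0.511
v 3.566 3.355 -1.336
v 3.501 3.82 -1.234
v 3.255 4.233 -1.234
v 2.878 4.513 -1.336
v 2.443 4.603 -1.52
v 2.037 4.486 -1.749
v 1.74 4.185 -1.979
v 1.612 3.76 -2.162
v 1.677 3.295 -2.264
v 1.922 2.882 -2.264
v 2.3 2.602 -2.162
v 2.734 2.512 -1.978
v 3.14 2.629 -1.749
v 1.642 1.253 -4.131
v 2.294 1.172 -3.192
v 0.286 0.328 -3.268
v 0.938 0.247 -2.329
v 0.522 1.265 -2.652
v 1.36 1.837 -3.186
v 1.22 -0.337 -3.274
v 2.058 0.235 -3.808
v 2.033 0.19 -2.663
v 1.602 1.18 -2.278
v 0.978 0.32 -4.182
v 0.547 1.31 -3.797
v -1.942 -4.601 0.769
v -1.63 -4.181 -0.048
v -1.618 -3.399 1.511
v -2.08 -4.07 -0.031
v -2.499 -4.081 0.169
v -2.79 -4.21 0.507
v -2.887 -4.43 0.904
v -2.768 -4.688 1.271
v -2.459 -4.927 1.522
v -2.032 -5.091 1.601
v -1.585 -5.143 1.49
v -1.219 -5.071 1.213
v -1.019 -4.891 0.834
v -1.031 -4.645 0.441
v -1.251 -4.389 0.122
f 2 1 4
f 2 4 3
f 4 1 5
f 4 5 3
f 5 1 6
f 5 6 3
f 6 1 7
f 6 7 3
f 7 1 8
f 7 8 3
f 8 1 9
f 8 9 3
f 9 1 10
f 9 10 3
f 10 1 11
f 10 11 3
f 11 1 12
f 11 12 3
f 12 1 13
f 12 13 3
f 13 1 14
f 13 14 3
f 14 1 15
f 14 15 3
f 15 1 16
f 15 16 3
f 16 1 2
f 16 2 3
f 17 28 22
f 17 22 18
f 17 18 24
f 17 24 27
f 17 27 28
f 18 22 26
f 22 28 21
f 28 27 19
f 27 24 23
f 24 18 25
f 20 26 21
f 20 21 19
f 20 19 23
f 20 23 25
f 20 25 26
f 21 26 22
f 19 21 28
f 23 19 27
f 25 23 24
f 26 25 18
f 30 29 32
f 30 32 31
f 32 29 33
f 32 33 31
f 33 29 34
f 33 34 31
f 34 29 35
f 34 35 31
f 35 29 36
f 35 36 31
f 36 29 37
f 36 37 31
f 37 29 38
f 37 38 31
f 38 29 39
f 38 39 31
f 39 29 40
f 39 40 31
f 40 29 41
f 40 41 31
f 41 29 42
f 41 42 31
f 42 29 43
f 42 43 31
f 43 29 30
f 43 30 31



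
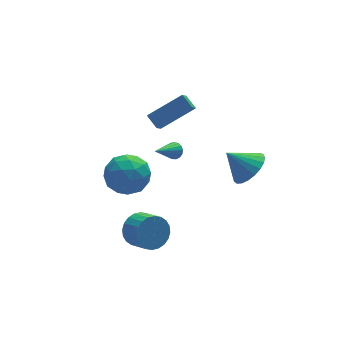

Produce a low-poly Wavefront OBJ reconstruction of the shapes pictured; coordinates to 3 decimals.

v 2.3 -2.475 -1.057
v 2.878 -1.567 -0.966
v 1.3 -1.945 0.017
v 2.586 -1.46 -1.291
v 2.245 -1.528 -1.575
v 1.913 -1.76 -1.769
v 1.648 -2.116 -1.84
v 1.496 -2.534 -1.776
v 1.483 -2.941 -1.588
v 1.611 -3.268 -1.307
v 1.858 -3.457 -0.984
v 2.182 -3.477 -0.673
v 2.526 -3.323 -0.429
v 2.831 -3.023 -0.293
v 3.044 -2.628 -0.289
v 3.128 -2.206 -0.418
v 3.07 -1.831 -0.658
v 0.577 0.88 1.425
v 0.333 1.611 1.871
v -1.236 0.976 0.274
v -1.48 1.707 0.719
v 0.96 1.353 0.861
v 0.716 2.084 1.306
v -0.853 1.449 -0.291
v -1.097 2.18 0.155
v 0.098 2.111 -2.931
v 0.444 1.994 -2.561
v -1.198 1.389 -1.949
v 0.365 2.222 -2.498
v 0.224 2.424 -2.535
v 0.055 2.554 -2.663
v -0.104 2.583 -2.852
v -0.217 2.504 -3.059
v -0.258 2.335 -3.237
v -0.217 2.114 -3.345
v -0.103 1.893 -3.358
v 0.056 1.722 -3.273
v 0.225 1.64 -3.11
v 0.365 1.666 -2.906
v 0.444 1.794 -2.708
v -4.062 -1.716 -0.52
v -3.416 -1.358 0.436
v -4.384 -3.442 0.344
v -3.738 -3.084 1.3
v -4.81 -2.575 1.071
v -4.611 -1.508 0.537
v -3.189 -3.292 0.243
v -2.99 -2.225 -0.291
v -2.876 -2.332 0.908
v -3.878 -1.889 1.42
v -3.922 -2.911 -0.64
v -4.924 -2.468 -0.128
v -3.711 -1.386 -0.118
v -4.089 -3.414 0.898
v -4.72 -3.115 0.763
v -4.34 -2.905 1.325
v -4.413 -1.474 -0.059
v -4.033 -1.263 0.504
v -4.853 -1.979 0.876
v -3.767 -3.537 0.276
v -3.387 -3.326 0.839
v -3.46 -1.895 -0.545
v -3.08 -1.685 0.017
v -2.947 -2.821 -0.096
v -3.013 -1.747 0.722
v -3.203 -2.762 1.23
v -2.88 -2.884 0.609
v -2.763 -2.257 0.295
v -3.602 -1.487 1.023
v -3.792 -2.501 1.53
v -4.422 -2.202 1.395
v -4.305 -1.575 1.082
v -3.285 -2.059 1.3
v -4.008 -2.299 -0.75
v -4.198 -3.313 -0.243
v -3.495 -3.225 -0.302
v -3.378 -2.598 -0.615
v -4.597 -2.038 -0.45
v -4.787 -3.053 0.058
v -5.037 -2.543 0.485
v -4.92 -1.916 0.171
v -4.515 -2.741 -0.52
v -3.592 -3.116 -3.338
v -2.873 -3.202 -3.969
v -2.51 -4.249 -3.413
v -3.228 -4.164 -2.782
v -2.71 -3.001 -3.698
v -2.346 -4.048 -3.142
v -2.68 -2.818 -3.373
v -2.316 -3.865 -2.817
v -2.789 -2.681 -3.042
v -2.426 -3.728 -2.486
v -3.021 -2.609 -2.756
v -2.657 -3.656 -2.2
v -3.339 -2.615 -2.559
v -2.976 -3.662 -2.003
v -3.696 -2.698 -2.48
v -3.333 -3.745 -1.925
v -4.037 -2.844 -2.532
v -3.674 -3.891 -1.977
v -4.31 -3.031 -2.707
v -3.947 -4.078 -2.151
v -4.474 -3.232 -2.978
v -4.11 -4.279 -2.422
v -4.504 -3.415 -3.303
v -4.14 -4.462 -2.747
v -4.394 -3.552 -3.634
v -4.031 -4.599 -3.078
v -4.163 -3.624 -3.92
v -3.799 -4.671 -3.364
v -3.844 -3.618 -4.117
v -3.481 -4.665 -3.561
v -3.487 -3.535 -4.195
v -3.124 -4.582 -3.64
v -3.146 -3.389 -4.143
v -2.783 -4.436 -3.588
f 2 1 4
f 2 4 3
f 4 1 5
f 4 5 3
f 5 1 6
f 5 6 3
f 6 1 7
f 6 7 3
f 7 1 8
f 7 8 3
f 8 1 9
f 8 9 3
f 9 1 10
f 9 10 3
f 10 1 11
f 10 11 3
f 11 1 12
f 11 12 3
f 12 1 13
f 12 13 3
f 13 1 14
f 13 14 3
f 14 1 15
f 14 15 3
f 15 1 16
f 15 16 3
f 16 1 17
f 16 17 3
f 17 1 2
f 17 2 3
f 19 21 18
f 22 19 18
f 18 21 20
f 20 22 18
f 19 25 21
f 23 19 22
f 23 25 19
f 21 25 20
f 24 22 20
f 20 25 24
f 24 23 22
f 25 23 24
f 27 26 29
f 27 29 28
f 29 26 30
f 29 30 28
f 30 26 31
f 30 31 28
f 31 26 32
f 31 32 28
f 32 26 33
f 32 33 28
f 33 26 34
f 33 34 28
f 34 26 35
f 34 35 28
f 35 26 36
f 35 36 28
f 36 26 37
f 36 37 28
f 37 26 38
f 37 38 28
f 38 26 39
f 38 39 28
f 39 26 40
f 39 40 28
f 40 26 27
f 40 27 28
f 41 78 57
f 78 52 81
f 57 81 46
f 78 81 57
f 41 57 53
f 57 46 58
f 53 58 42
f 57 58 53
f 41 53 62
f 53 42 63
f 62 63 48
f 53 63 62
f 41 62 74
f 62 48 77
f 74 77 51
f 62 77 74
f 41 74 78
f 74 51 82
f 78 82 52
f 74 82 78
f 42 58 69
f 58 46 72
f 69 72 50
f 58 72 69
f 46 81 59
f 81 52 80
f 59 80 45
f 81 80 59
f 52 82 79
f 82 51 75
f 79 75 43
f 82 75 79
f 51 77 76
f 77 48 64
f 76 64 47
f 77 64 76
f 48 63 68
f 63 42 65
f 68 65 49
f 63 65 68
f 44 70 56
f 70 50 71
f 56 71 45
f 70 71 56
f 44 56 54
f 56 45 55
f 54 55 43
f 56 55 54
f 44 54 61
f 54 43 60
f 61 60 47
f 54 60 61
f 44 61 66
f 61 47 67
f 66 67 49
f 61 67 66
f 44 66 70
f 66 49 73
f 70 73 50
f 66 73 70
f 45 71 59
f 71 50 72
f 59 72 46
f 71 72 59
f 43 55 79
f 55 45 80
f 79 80 52
f 55 80 79
f 47 60 76
f 60 43 75
f 76 75 51
f 60 75 76
f 49 67 68
f 67 47 64
f 68 64 48
f 67 64 68
f 50 73 69
f 73 49 65
f 69 65 42
f 73 65 69
f 84 83 87
f 84 87 85
f 85 87 88
f 85 88 86
f 87 83 89
f 87 89 88
f 88 89 90
f 88 90 86
f 89 83 91
f 89 91 90
f 90 91 92
f 90 92 86
f 91 83 93
f 91 93 92
f 92 93 94
f 92 94 86
f 93 83 95
f 93 95 94
f 94 95 96
f 94 96 86
f 95 83 97
f 95 97 96
f 96 97 98
f 96 98 86
f 97 83 99
f 97 99 98
f 98 99 100
f 98 100 86
f 99 83 101
f 99 101 100
f 100 101 102
f 100 102 86
f 101 83 103
f 101 103 102
f 102 103 104
f 102 104 86
f 103 83 105
f 103 105 104
f 104 105 106
f 104 106 86
f 105 83 107
f 105 107 106
f 106 107 108
f 106 108 86
f 107 83 109
f 107 109 108
f 108 109 110
f 108 110 86
f 109 83 111
f 109 111 110
f 110 111 112
f 110 112 86
f 111 83 113
f 111 113 112
f 112 113 114
f 112 114 86
f 113 83 115
f 113 115 114
f 114 115 116
f 114 116 86
f 115 83 84
f 115 84 116
f 116 84 85
f 116 85 86



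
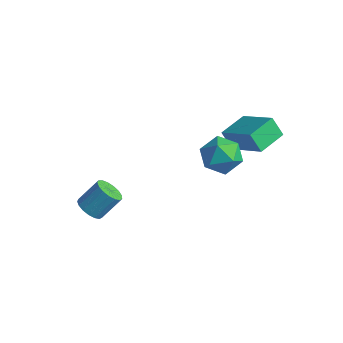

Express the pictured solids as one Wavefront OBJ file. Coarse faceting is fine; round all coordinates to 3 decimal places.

v -3.507 -3.539 -2.397
v -2.946 -3.386 -2.768
v -2.531 -2.548 -1.793
v -3.093 -2.701 -1.423
v -3.168 -3.162 -2.865
v -2.753 -2.325 -1.891
v -3.468 -3.024 -2.856
v -3.054 -2.187 -1.881
v -3.778 -3.005 -2.741
v -3.363 -2.168 -1.767
v -4.025 -3.107 -2.547
v -3.61 -2.27 -1.573
v -4.153 -3.309 -2.32
v -3.739 -2.472 -1.345
v -4.134 -3.563 -2.109
v -3.719 -2.726 -1.135
v -3.971 -3.811 -1.965
v -3.556 -2.974 -0.991
v -3.702 -3.997 -1.92
v -3.287 -3.16 -0.946
v -3.388 -4.078 -1.984
v -2.974 -3.241 -1.01
v -3.102 -4.036 -2.143
v -2.687 -3.198 -1.168
v -2.908 -3.879 -2.36
v -2.494 -3.042 -1.385
v -2.852 -3.644 -2.585
v -2.437 -2.807 -1.611
v 1.033 0.428 1.866
v 0.489 0.355 2.702
v 1.081 1.799 2.017
v 0.536 1.726 2.852
v 2.684 0.254 2.928
v 2.139 0.181 3.763
v 2.731 1.625 3.078
v 2.187 1.552 3.914
v 1.683 -0.351 3.137
v 2.207 -0.679 3.895
v 1.433 -1.841 2.665
v 1.957 -2.169 3.423
v 1.086 -1.75 3.575
v 1.241 -0.829 3.866
v 2.399 -1.691 2.694
v 2.554 -0.77 2.985
v 2.649 -1.507 3.621
v 1.838 -1.544 4.165
v 1.802 -0.976 2.395
v 0.991 -1.013 2.939
f 2 1 5
f 2 5 3
f 3 5 6
f 3 6 4
f 5 1 7
f 5 7 6
f 6 7 8
f 6 8 4
f 7 1 9
f 7 9 8
f 8 9 10
f 8 10 4
f 9 1 11
f 9 11 10
f 10 11 12
f 10 12 4
f 11 1 13
f 11 13 12
f 12 13 14
f 12 14 4
f 13 1 15
f 13 15 14
f 14 15 16
f 14 16 4
f 15 1 17
f 15 17 16
f 16 17 18
f 16 18 4
f 17 1 19
f 17 19 18
f 18 19 20
f 18 20 4
f 19 1 21
f 19 21 20
f 20 21 22
f 20 22 4
f 21 1 23
f 21 23 22
f 22 23 24
f 22 24 4
f 23 1 25
f 23 25 24
f 24 25 26
f 24 26 4
f 25 1 27
f 25 27 26
f 26 27 28
f 26 28 4
f 27 1 2
f 27 2 28
f 28 2 3
f 28 3 4
f 30 32 29
f 33 30 29
f 29 32 31
f 31 33 29
f 30 36 32
f 34 30 33
f 34 36 30
f 32 36 31
f 35 33 31
f 31 36 35
f 35 34 33
f 36 34 35
f 37 48 42
f 37 42 38
f 37 38 44
f 37 44 47
f 37 47 48
f 38 42 46
f 42 48 41
f 48 47 39
f 47 44 43
f 44 38 45
f 40 46 41
f 40 41 39
f 40 39 43
f 40 43 45
f 40 45 46
f 41 46 42
f 39 41 48
f 43 39 47
f 45 43 44
f 46 45 38

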